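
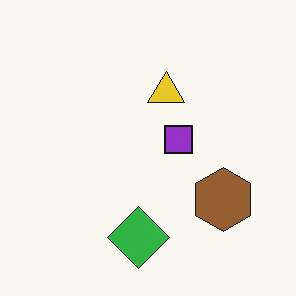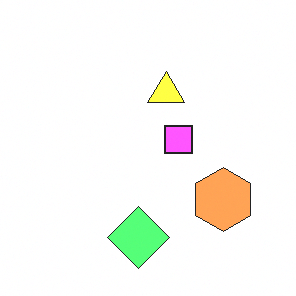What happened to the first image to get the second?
The image was brightened a lot.

Every pixel — background and shapes alike — is uniformly brightened.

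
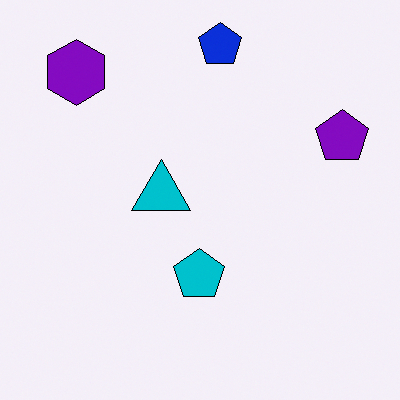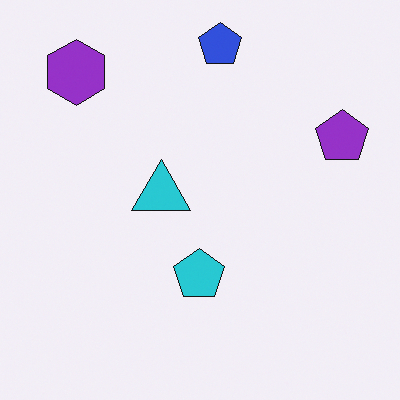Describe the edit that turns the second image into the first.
It was given slightly increased contrast.

Tones are pushed away from mid-grey across the whole image — a global contrast change.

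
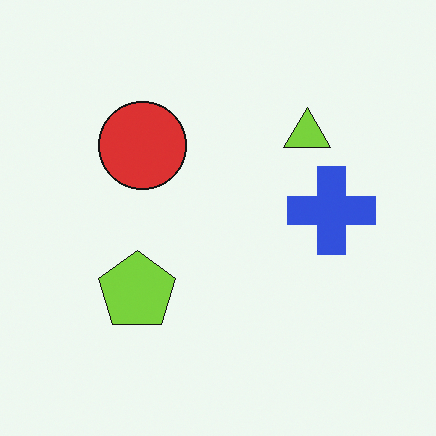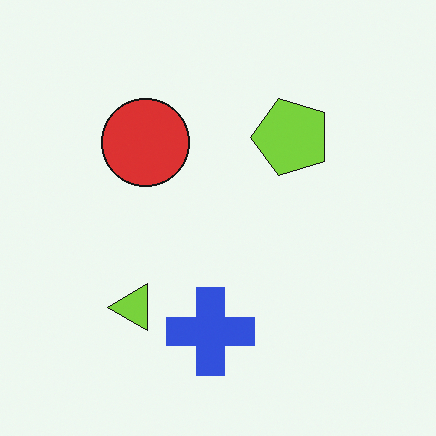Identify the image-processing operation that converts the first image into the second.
It was transposed (reflected across the top-left ↔ bottom-right diagonal).

Shapes have swapped their row and column positions — what was in the top-right is now in the bottom-left — a diagonal reflection.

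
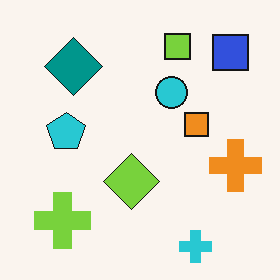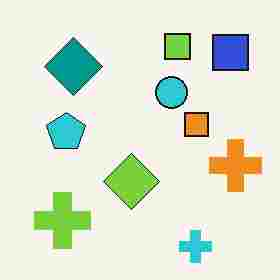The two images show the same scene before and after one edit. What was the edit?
The transformation is: degraded with heavy JPEG compression.

Blocky 8×8 compression artifacts appear around shape edges and the flat background shows ringing — characteristic JPEG degradation.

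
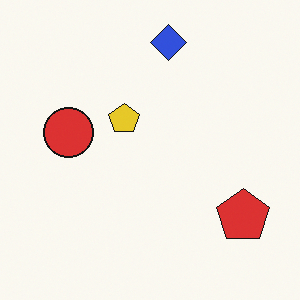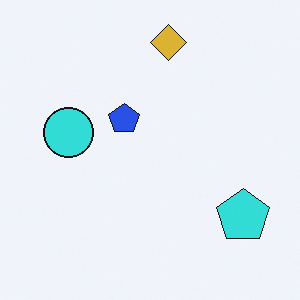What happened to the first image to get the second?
The transformation is: hue-shifted through roughly half the color wheel.

Every shape's color has rotated by the same amount around the hue wheel — a uniform hue shift.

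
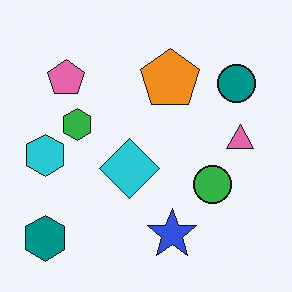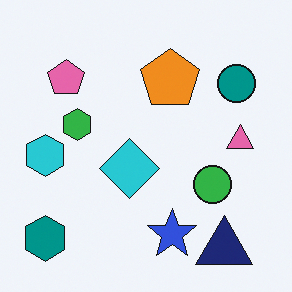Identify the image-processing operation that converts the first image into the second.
It was overlaid with an additional navy triangle.

A navy triangle appears in the second image that is absent from the first.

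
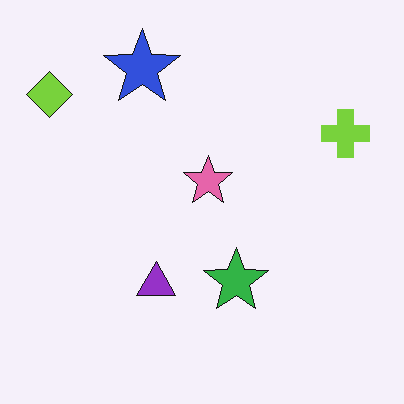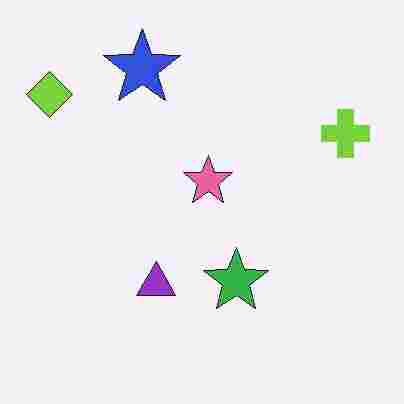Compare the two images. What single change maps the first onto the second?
It was degraded with heavy JPEG compression.

Blocky 8×8 compression artifacts appear around shape edges and the flat background shows ringing — characteristic JPEG degradation.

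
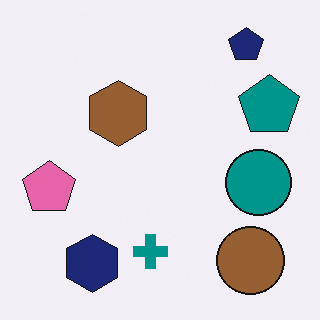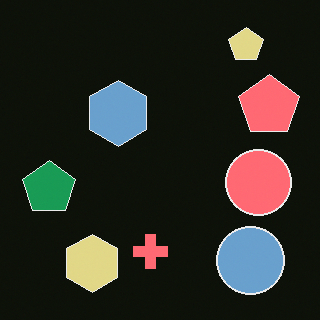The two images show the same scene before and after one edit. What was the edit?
This is the original image color-inverted (negative).

The light background has become dark and every shape's color is its complement — a photographic negative.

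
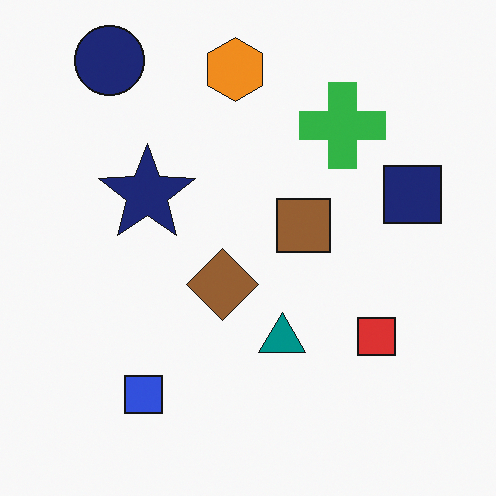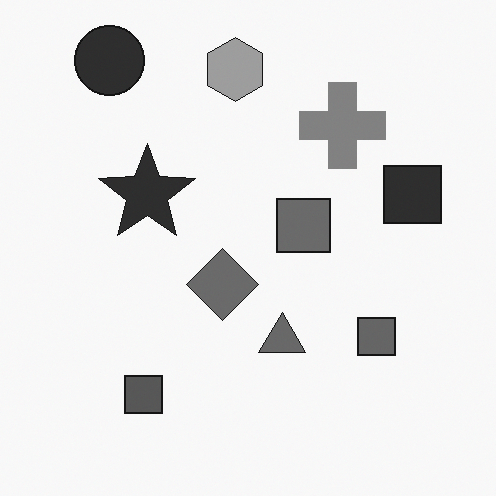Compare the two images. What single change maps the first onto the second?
It was converted to grayscale.

All color is removed — every shape is now a shade of grey.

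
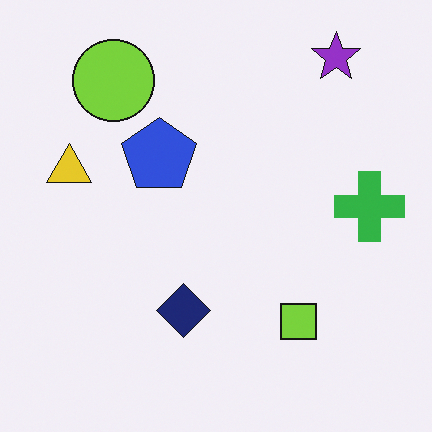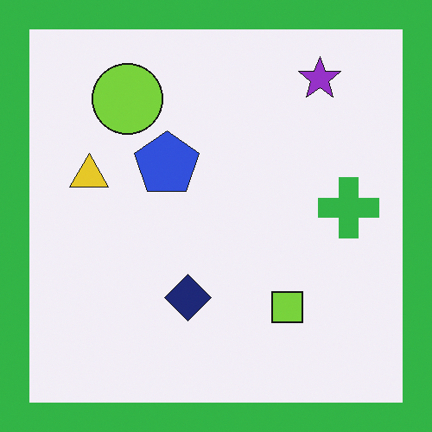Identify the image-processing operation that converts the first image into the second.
It was framed with a green border.

A solid green frame runs around the edge of the second image, with the content slightly shrunk inside it.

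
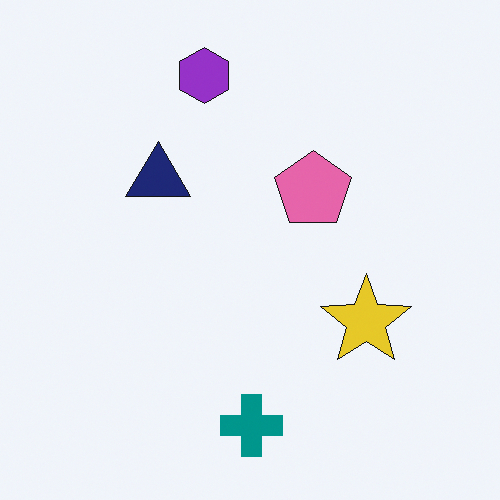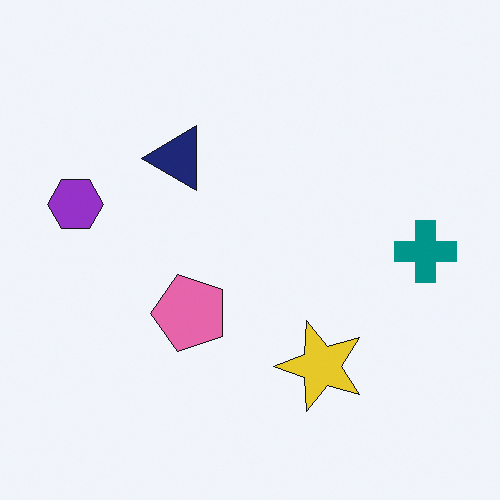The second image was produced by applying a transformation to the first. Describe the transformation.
The second image is the first transposed (reflected across the top-left ↔ bottom-right diagonal).

Shapes have swapped their row and column positions — what was in the top-right is now in the bottom-left — a diagonal reflection.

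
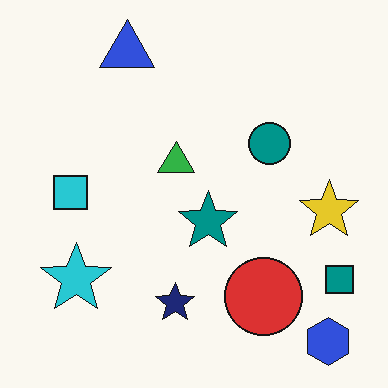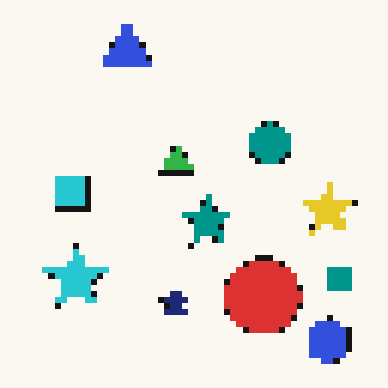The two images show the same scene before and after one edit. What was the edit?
The second image is the first pixelated into visible square blocks.

Shapes are reduced to large square blocks; fine edges and outlines are lost — a downscale-then-upscale (mosaic) effect.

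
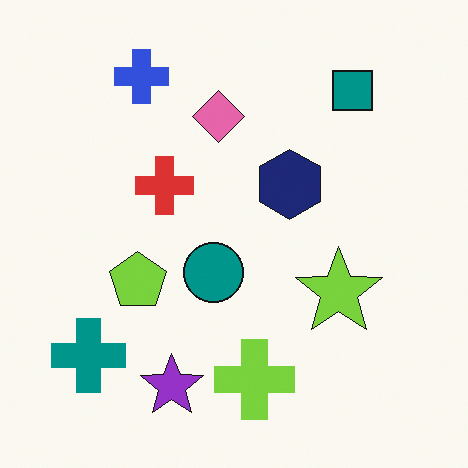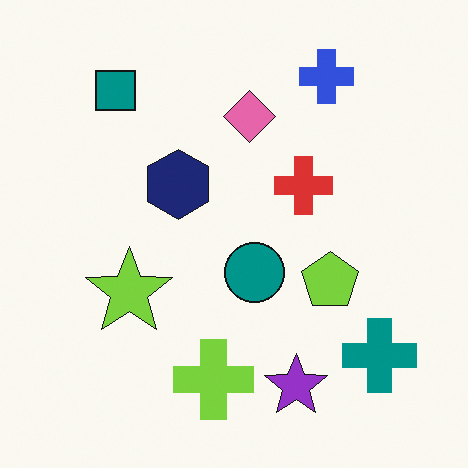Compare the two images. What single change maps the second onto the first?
This is the original image flipped horizontally (left ↔ right).

The teal cross is in the bottom-right of the second image and the bottom-left of the first — shapes on opposite sides of the vertical midline have swapped in a mirror flip.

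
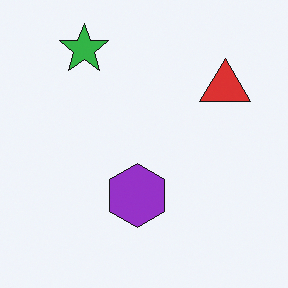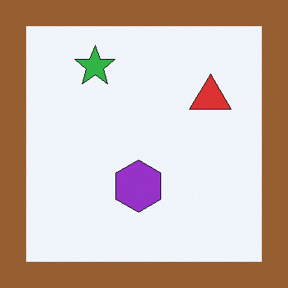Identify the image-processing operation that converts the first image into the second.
The transformation is: framed with a brown border.

A solid brown frame runs around the edge of the second image, with the content slightly shrunk inside it.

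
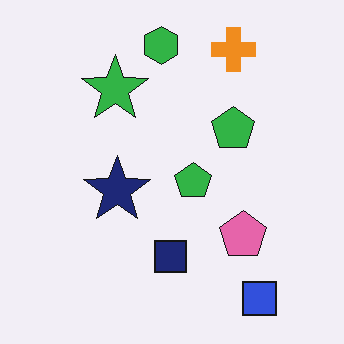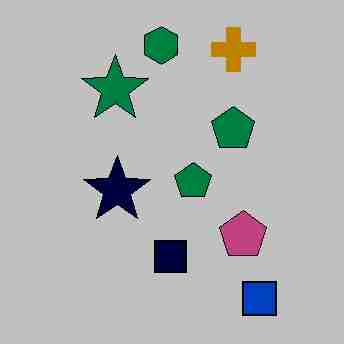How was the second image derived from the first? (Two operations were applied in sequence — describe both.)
It was aggressively posterized, then heavily JPEG-compressed with obvious blocking artifacts.

Each flat color has snapped to a coarser quantized level — most visibly, the near-white background has dropped to a flat grey. Blocky 8×8 compression artifacts appear around shape edges and the flat background shows ringing — characteristic JPEG degradation.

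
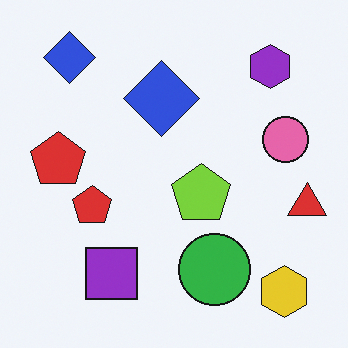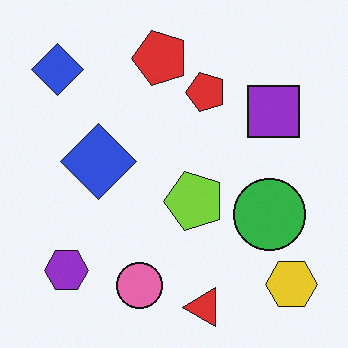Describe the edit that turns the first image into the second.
The image was transposed (reflected across the top-left ↔ bottom-right diagonal).

Shapes have swapped their row and column positions — what was in the top-right is now in the bottom-left — a diagonal reflection.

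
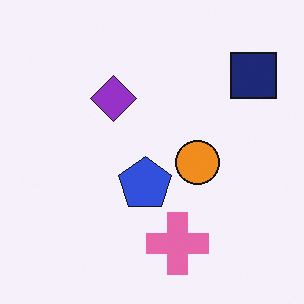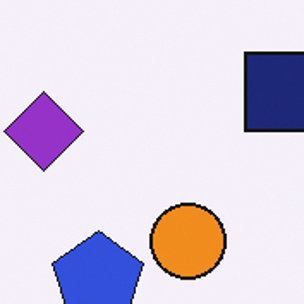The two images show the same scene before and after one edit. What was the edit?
The transformation is: cropped to a noticeably smaller region and rescaled.

The visible shapes are larger and the field of view is narrower; shapes near the original edges may be partly or wholly outside the frame — a crop-and-rescale.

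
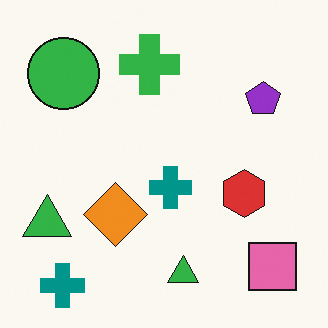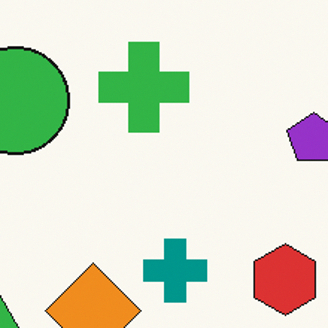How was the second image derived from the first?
It was cropped slightly and scaled back up.

The visible shapes are larger and the field of view is narrower; shapes near the original edges may be partly or wholly outside the frame — a crop-and-rescale.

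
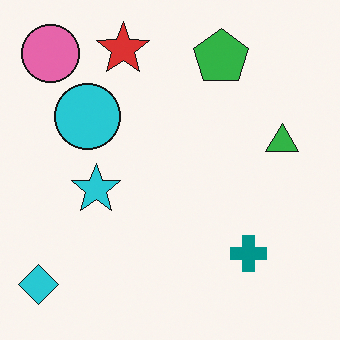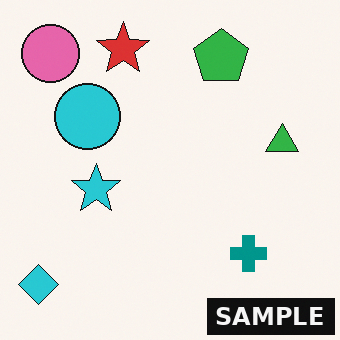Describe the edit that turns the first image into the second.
Watermarked with the text "SAMPLE" in the lower-right corner.

A dark label reading "SAMPLE" appears in the lower-right corner.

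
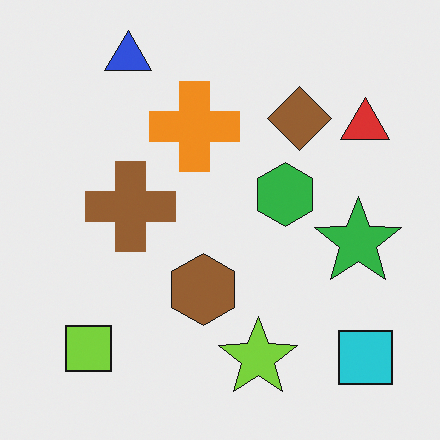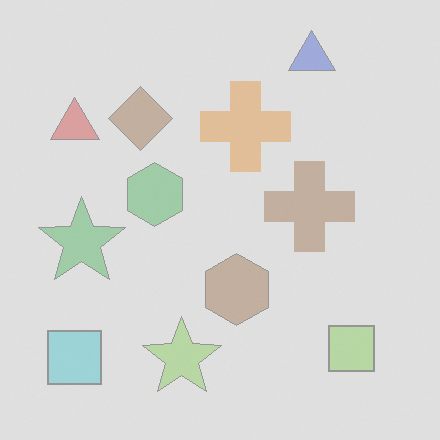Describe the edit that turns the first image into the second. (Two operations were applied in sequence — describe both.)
Given much lower contrast, then flipped horizontally (left ↔ right).

Tones are pushed toward mid-grey across the whole image — a global contrast change. The cyan square is in the bottom-right of the first image and the bottom-left of the second — shapes on opposite sides of the vertical midline have swapped in a mirror flip.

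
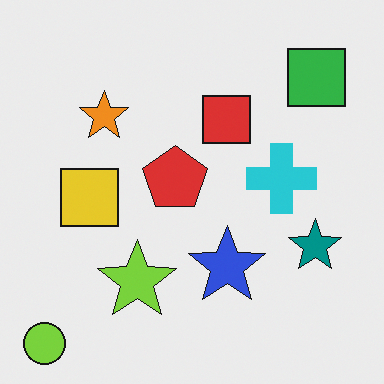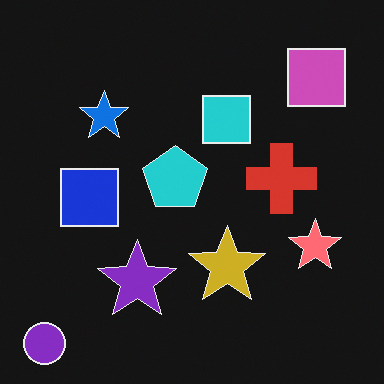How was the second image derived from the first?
The image was color-inverted (negative).

The light background has become dark and every shape's color is its complement — a photographic negative.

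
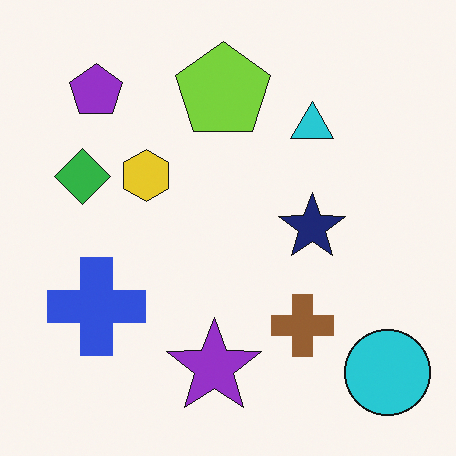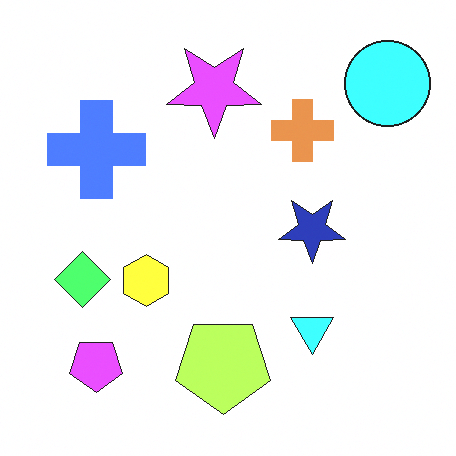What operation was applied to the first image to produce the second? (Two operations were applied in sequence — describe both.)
This is the original image flipped vertically (top ↔ bottom), then substantially brightened.

The cyan circle is in the bottom-right of the first image and the top-right of the second — shapes on opposite sides of the horizontal midline have swapped in a mirror flip. Every pixel — background and shapes alike — is uniformly brightened.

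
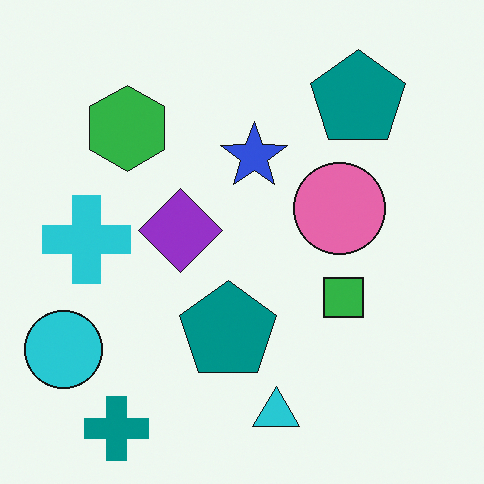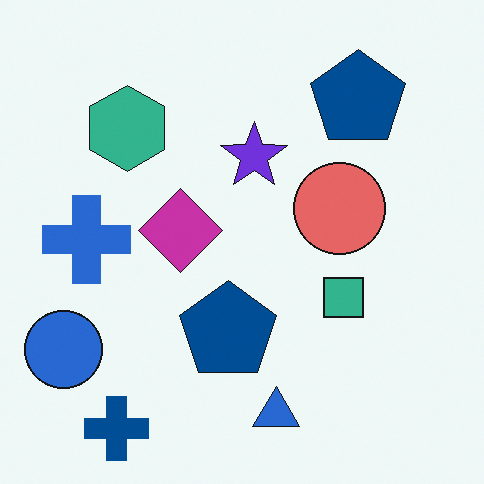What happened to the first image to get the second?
The image was hue-shifted by a small amount.

Every shape's color has rotated by the same amount around the hue wheel — a uniform hue shift.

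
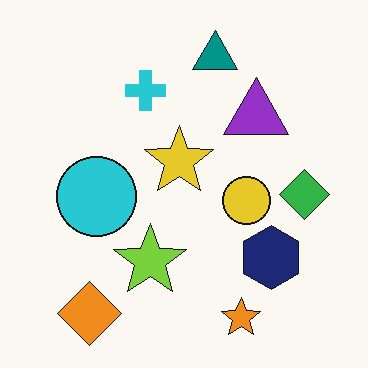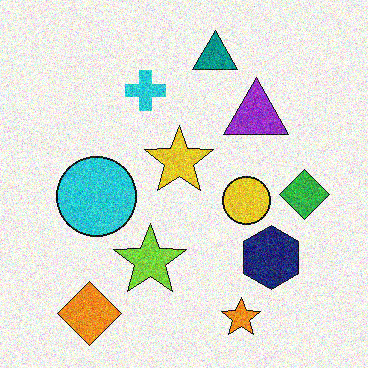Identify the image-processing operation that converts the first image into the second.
The second image is the first degraded with moderate additive noise.

Random speckle covers the whole image, including the flat background.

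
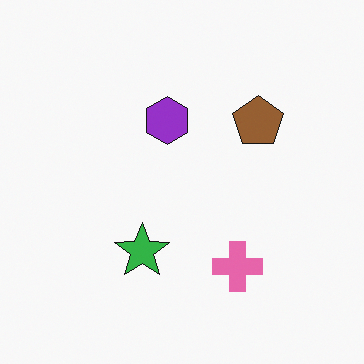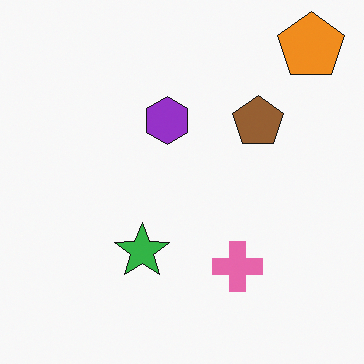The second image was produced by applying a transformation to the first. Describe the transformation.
The second image is the first overlaid with an additional orange pentagon.

An orange pentagon appears in the second image that is absent from the first.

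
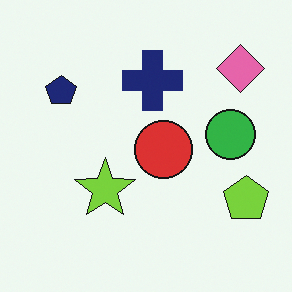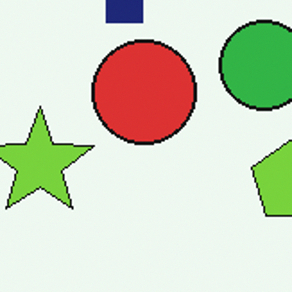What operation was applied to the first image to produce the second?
Cropped to a noticeably smaller region and rescaled.

The visible shapes are larger and the field of view is narrower; shapes near the original edges may be partly or wholly outside the frame — a crop-and-rescale.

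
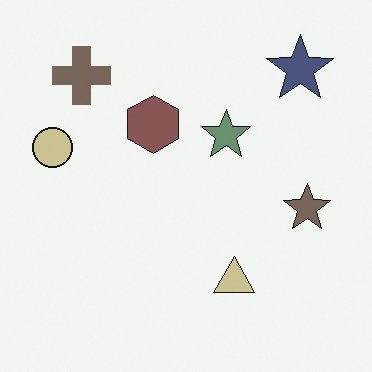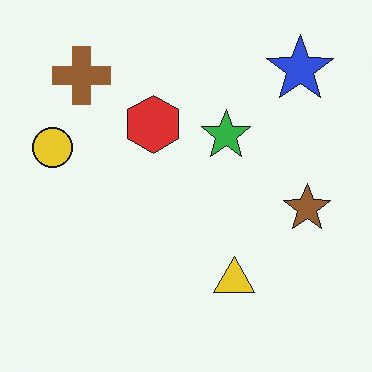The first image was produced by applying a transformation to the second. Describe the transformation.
The first image is the second made much more muted (saturation change).

All colors are more muted and greyish — a global saturation change.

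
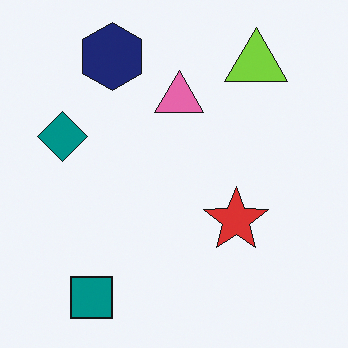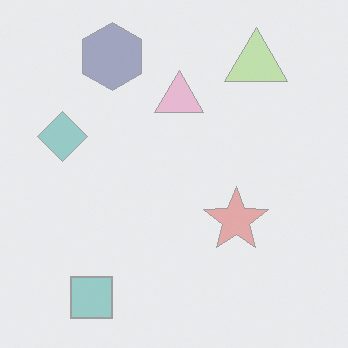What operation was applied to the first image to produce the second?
The transformation is: washed out (contrast reduced).

Tones are pushed toward mid-grey across the whole image — a global contrast change.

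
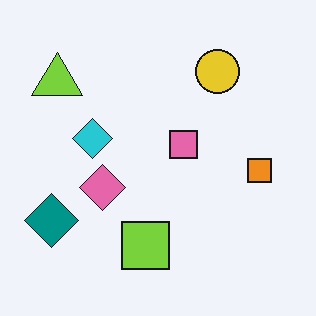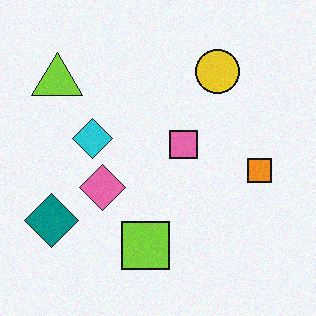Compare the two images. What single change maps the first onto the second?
The second image is the first degraded with subtle gaussian noise.

Random speckle covers the whole image, including the flat background.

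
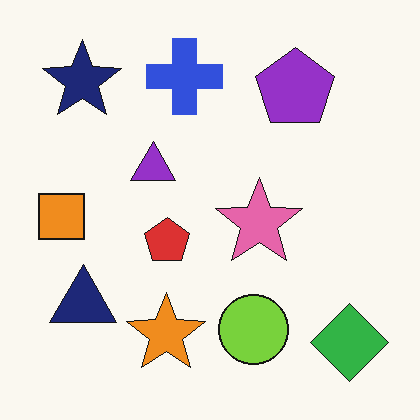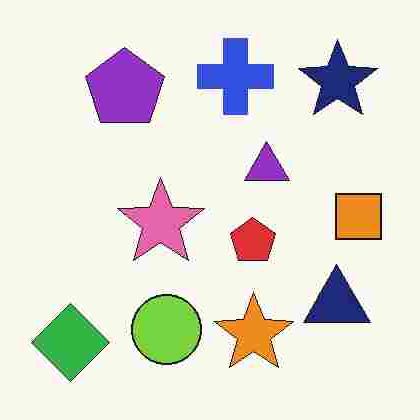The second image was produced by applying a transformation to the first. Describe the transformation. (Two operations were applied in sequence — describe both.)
The transformation is: degraded with heavy JPEG compression, then flipped horizontally (left ↔ right).

Blocky 8×8 compression artifacts appear around shape edges and the flat background shows ringing — characteristic JPEG degradation. The orange square is in the left of the first image and the right of the second — shapes on opposite sides of the vertical midline have swapped in a mirror flip.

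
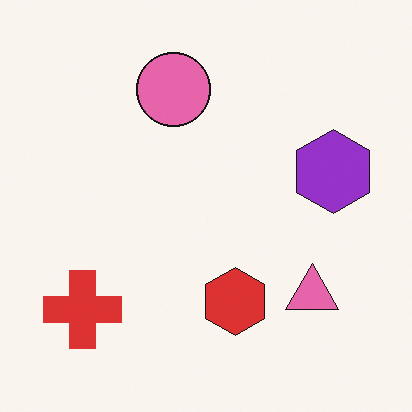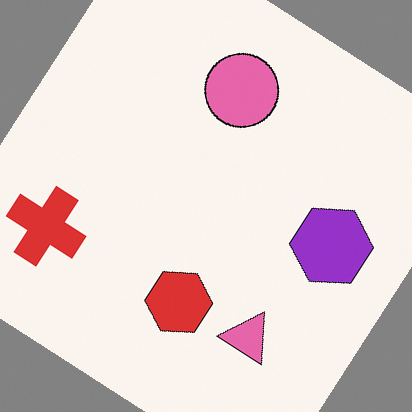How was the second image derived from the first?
The transformation is: rotated clockwise by a large amount — several tens of degrees.

Every shape is tilted by the same angle and the image corners show triangular fill wedges — a whole-image rotation by a non-right angle.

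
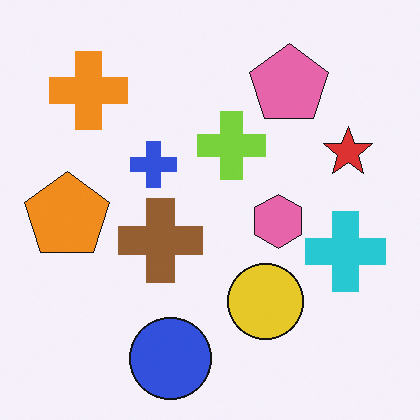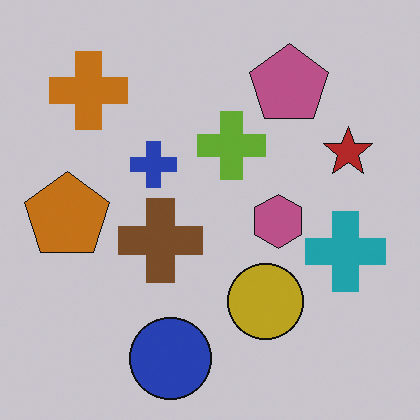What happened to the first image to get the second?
Darkened a little.

Every pixel — background and shapes alike — is uniformly darkened.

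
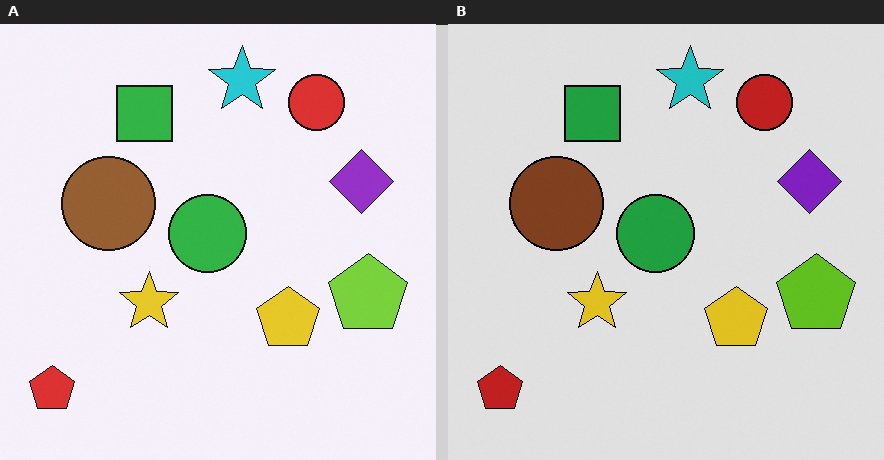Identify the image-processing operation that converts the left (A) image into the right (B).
This is the original image moderately posterized.

Each flat color has snapped to a coarser quantized level — most visibly, the near-white background has dropped to a flat grey.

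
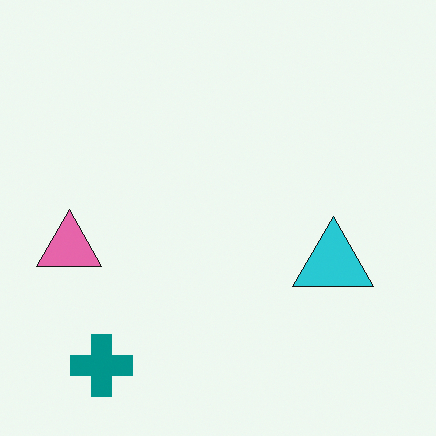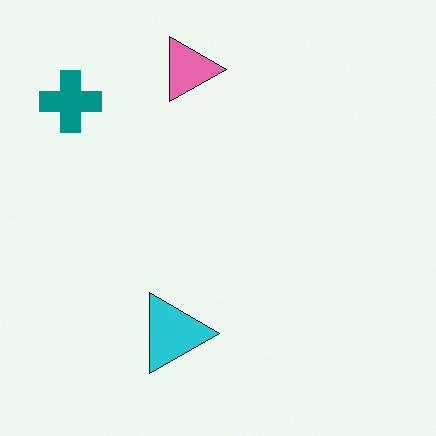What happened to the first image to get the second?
This is the original image rotated 90° clockwise.

The teal cross sits in the bottom-left of the first image and the top-left of the second — consistent with a whole-image 90° clockwise rotation.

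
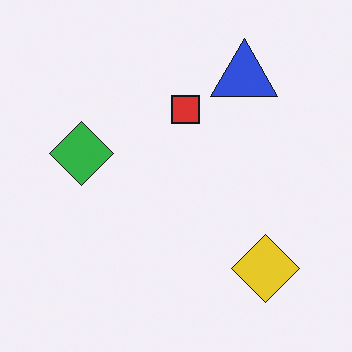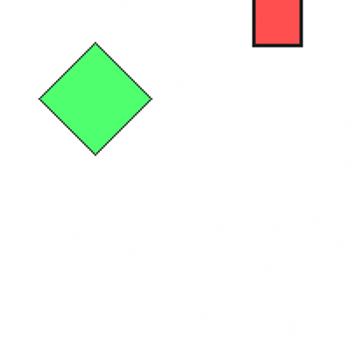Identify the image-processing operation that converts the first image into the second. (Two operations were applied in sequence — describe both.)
This is the original image substantially brightened, then cropped to a noticeably smaller region and rescaled.

Every pixel — background and shapes alike — is uniformly brightened. The visible shapes are larger and the field of view is narrower; shapes near the original edges may be partly or wholly outside the frame — a crop-and-rescale.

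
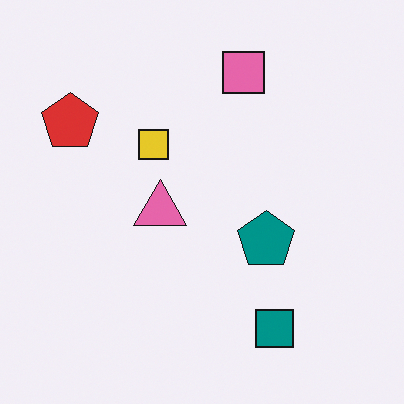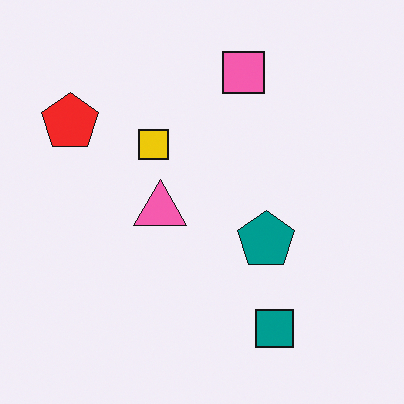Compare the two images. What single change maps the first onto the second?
It was slightly oversaturated.

All colors are more vivid — a global saturation change.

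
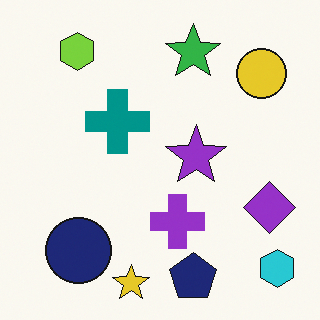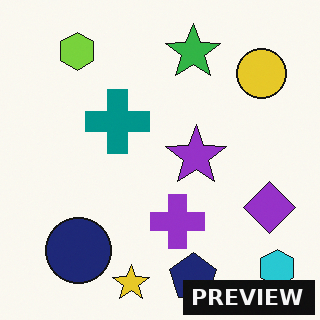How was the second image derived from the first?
This is the original image watermarked with the text "PREVIEW" in the lower-right corner.

A dark label reading "PREVIEW" appears in the lower-right corner.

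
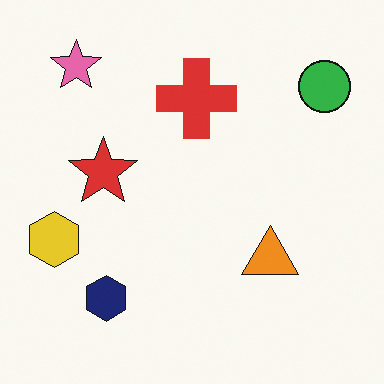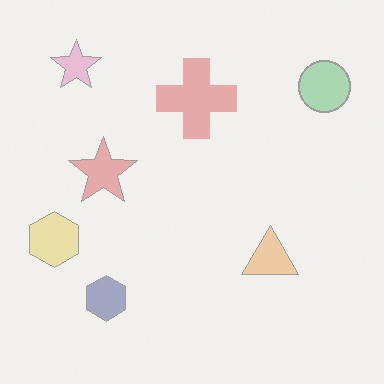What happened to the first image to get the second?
The second image is the first given much lower contrast.

Tones are pushed toward mid-grey across the whole image — a global contrast change.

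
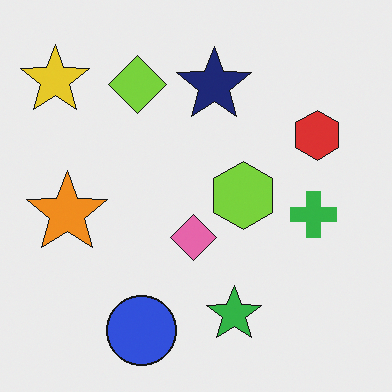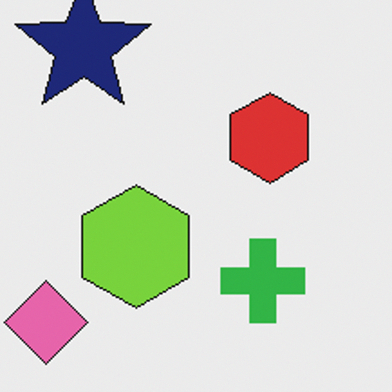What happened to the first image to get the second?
The image was cropped to a noticeably smaller region and rescaled.

The visible shapes are larger and the field of view is narrower; shapes near the original edges may be partly or wholly outside the frame — a crop-and-rescale.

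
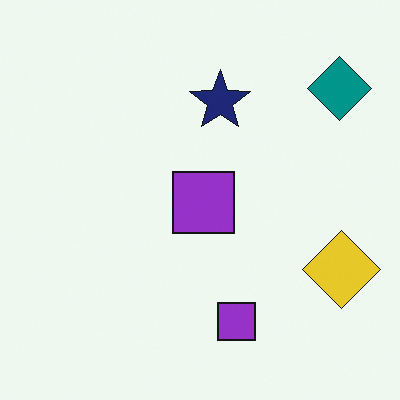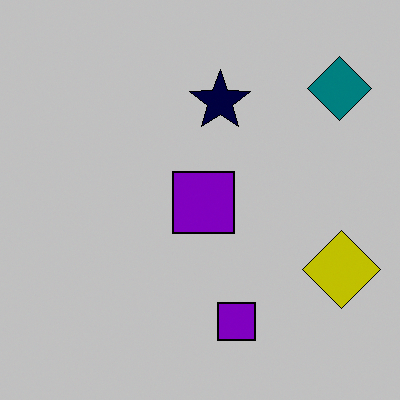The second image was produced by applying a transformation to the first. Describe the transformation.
Heavily posterized to just a handful of flat colors.

Each flat color has snapped to a coarser quantized level — most visibly, the near-white background has dropped to a flat grey.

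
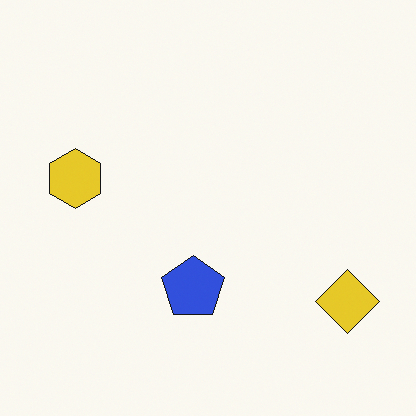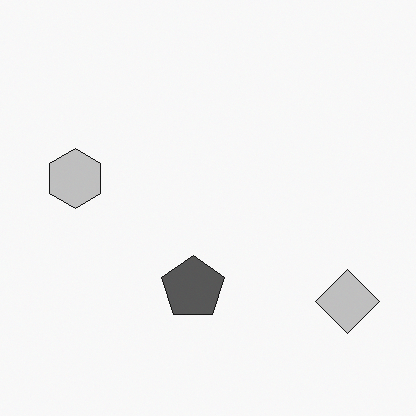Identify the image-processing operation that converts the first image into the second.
This is the original image converted to grayscale.

All color is removed — every shape is now a shade of grey.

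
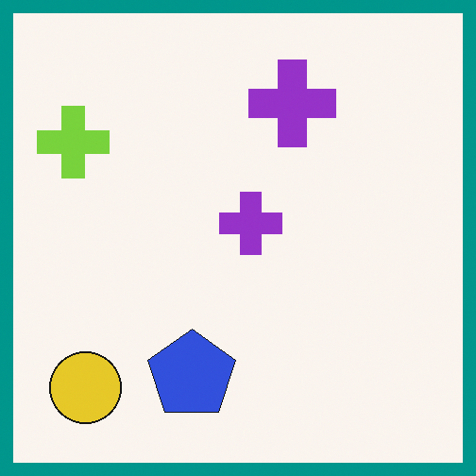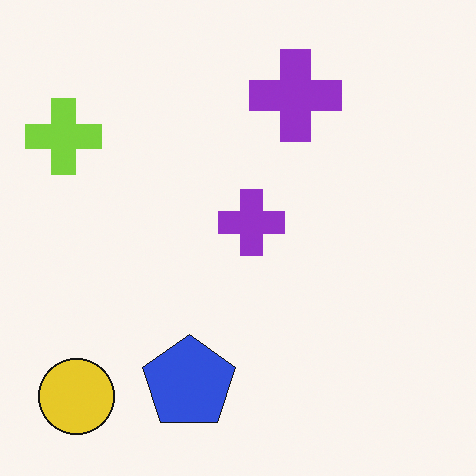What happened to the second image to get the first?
It was framed with a teal border.

A solid teal frame runs around the edge of the first image, with the content slightly shrunk inside it.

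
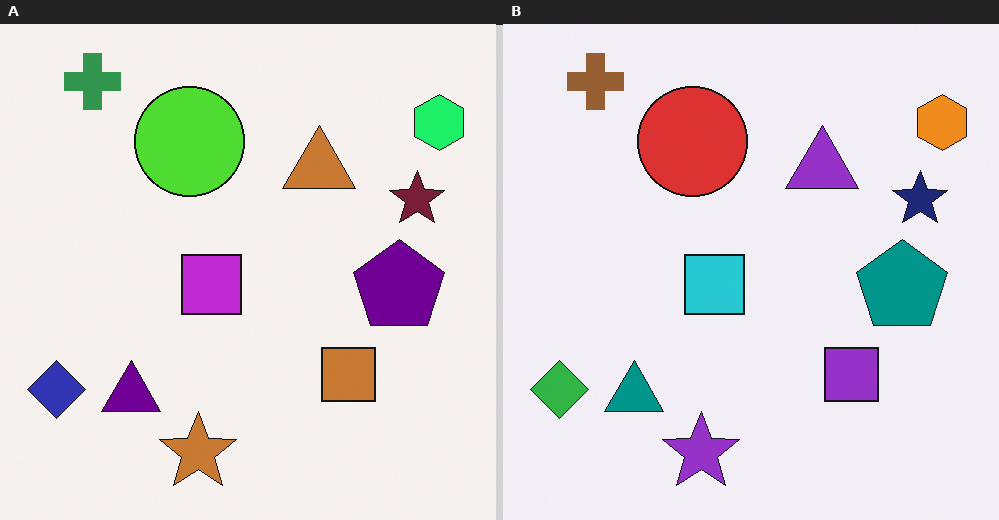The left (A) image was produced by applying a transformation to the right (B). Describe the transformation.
It was hue-shifted through roughly a third of the color wheel.

Every shape's color has rotated by the same amount around the hue wheel — a uniform hue shift.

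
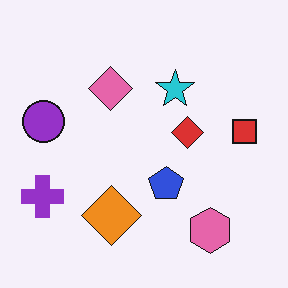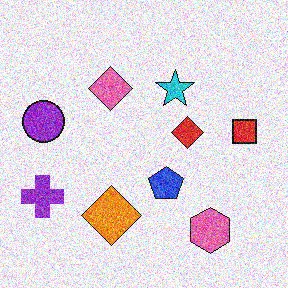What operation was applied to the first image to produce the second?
The transformation is: degraded with heavy additive noise.

Random speckle covers the whole image, including the flat background.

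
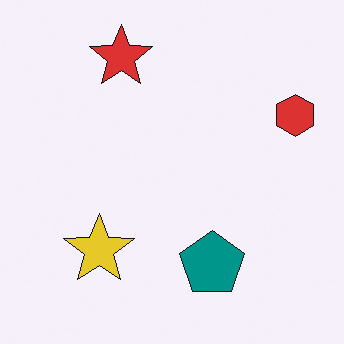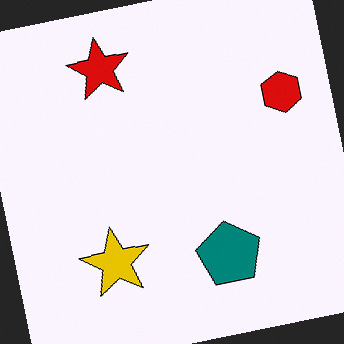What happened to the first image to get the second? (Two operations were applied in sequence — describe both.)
The image was rotated counter-clockwise by a few degrees, then given slightly increased contrast.

Every shape is tilted by the same angle and the image corners show triangular fill wedges — a whole-image rotation by a non-right angle. Tones are pushed away from mid-grey across the whole image — a global contrast change.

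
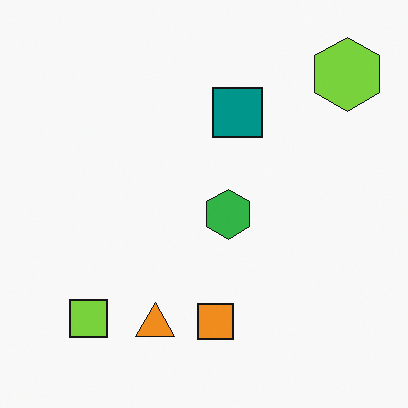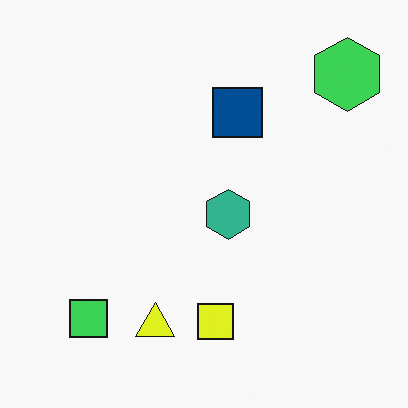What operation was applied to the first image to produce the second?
The transformation is: hue-shifted by a small amount.

Every shape's color has rotated by the same amount around the hue wheel — a uniform hue shift.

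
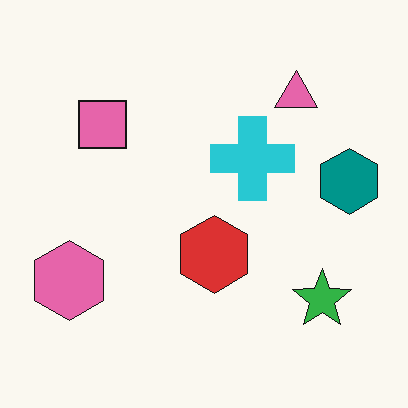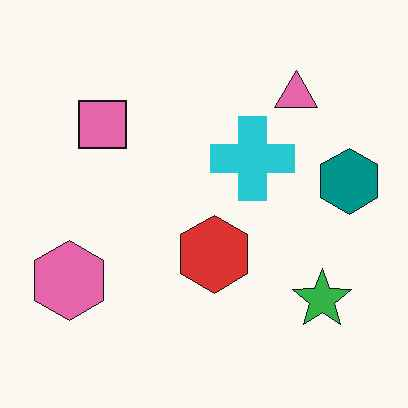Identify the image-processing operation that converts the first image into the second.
JPEG-compressed with visible artifacts.

Blocky 8×8 compression artifacts appear around shape edges and the flat background shows ringing — characteristic JPEG degradation.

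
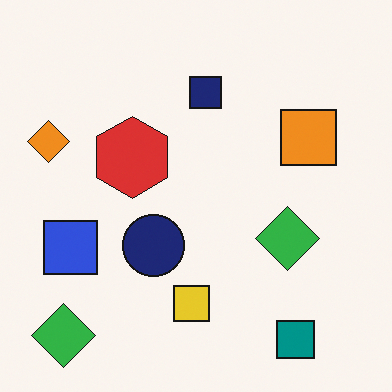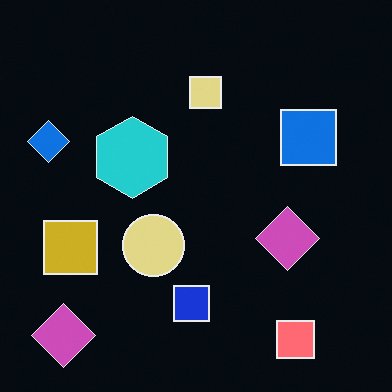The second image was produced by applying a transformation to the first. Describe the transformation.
The second image is the first color-inverted (negative).

The light background has become dark and every shape's color is its complement — a photographic negative.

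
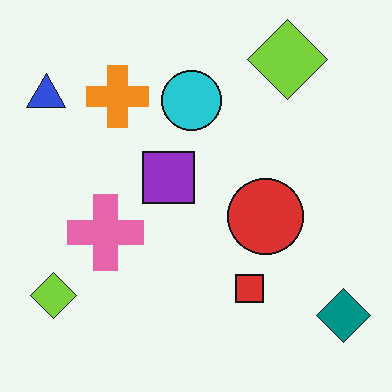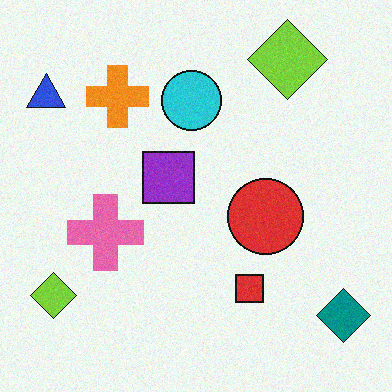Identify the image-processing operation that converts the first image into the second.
The transformation is: degraded with subtle gaussian noise.

Random speckle covers the whole image, including the flat background.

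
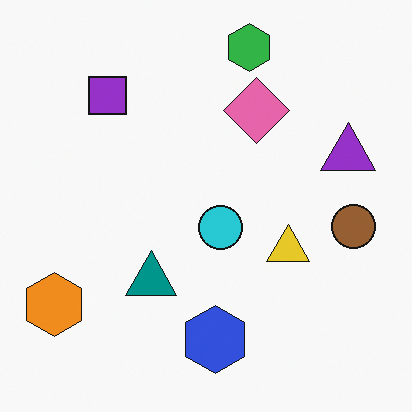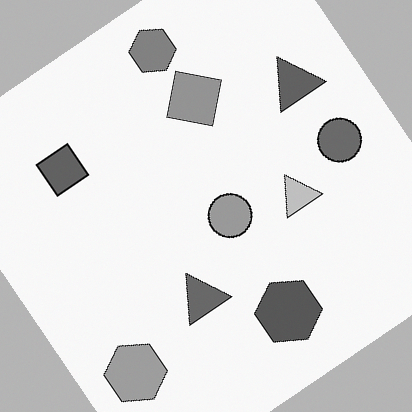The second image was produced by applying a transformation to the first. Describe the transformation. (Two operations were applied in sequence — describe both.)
The transformation is: rotated counter-clockwise by a large amount — several tens of degrees, then converted to grayscale.

Every shape is tilted by the same angle and the image corners show triangular fill wedges — a whole-image rotation by a non-right angle. All color is removed — every shape is now a shade of grey.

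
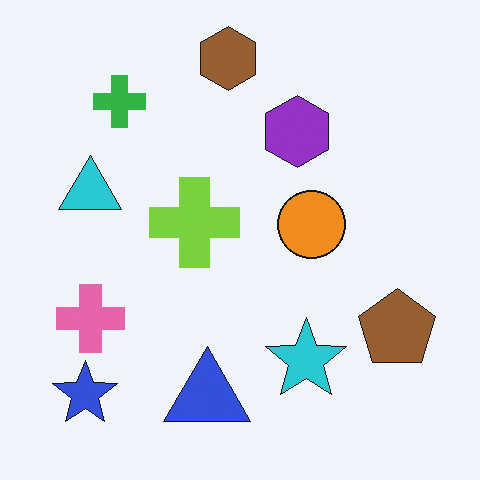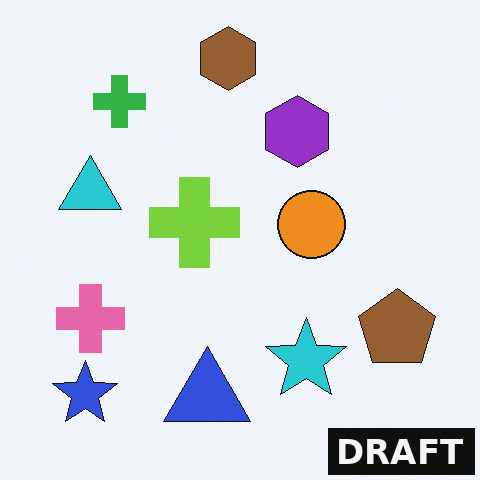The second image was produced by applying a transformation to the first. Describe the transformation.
This is the original image watermarked with the text "DRAFT" in the lower-right corner.

A dark label reading "DRAFT" appears in the lower-right corner.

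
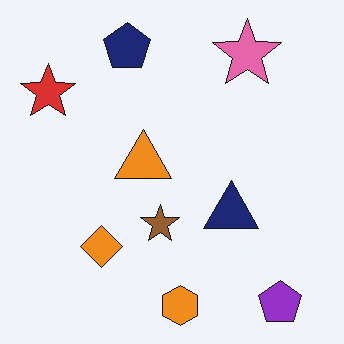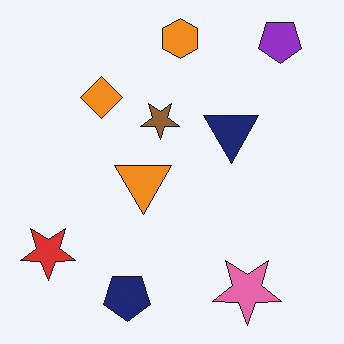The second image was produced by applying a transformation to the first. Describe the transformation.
The second image is the first flipped vertically (top ↔ bottom).

The orange hexagon is in the bottom of the first image and the top of the second — shapes on opposite sides of the horizontal midline have swapped in a mirror flip.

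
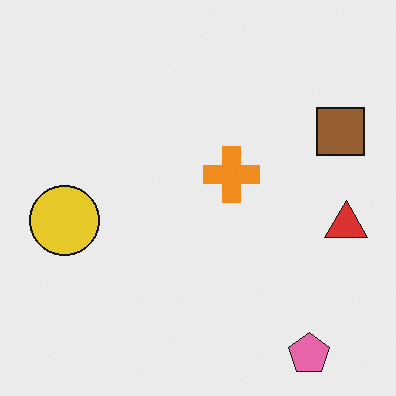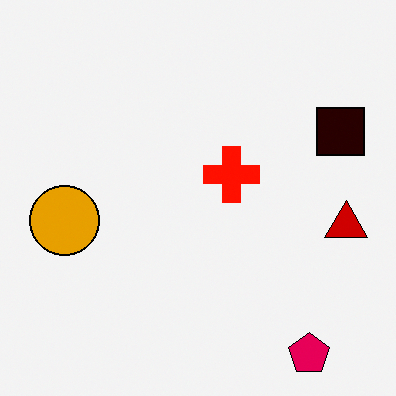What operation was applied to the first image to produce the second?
This is the original image boosted in contrast.

Tones are pushed away from mid-grey across the whole image — a global contrast change.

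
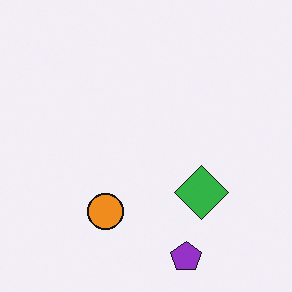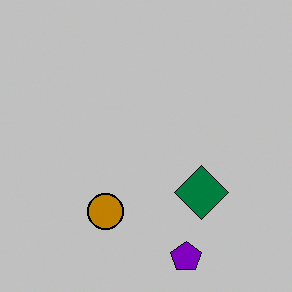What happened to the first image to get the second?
Aggressively posterized.

Each flat color has snapped to a coarser quantized level — most visibly, the near-white background has dropped to a flat grey.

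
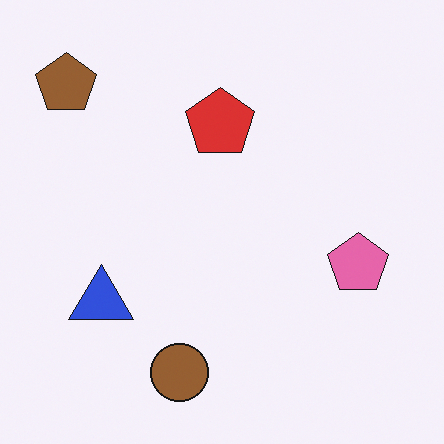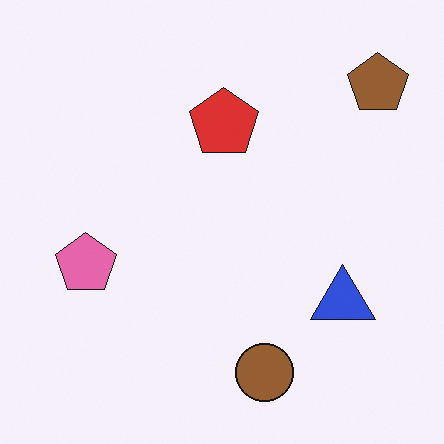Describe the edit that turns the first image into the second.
Flipped horizontally (left ↔ right).

The brown pentagon is in the top-left of the first image and the top-right of the second — shapes on opposite sides of the vertical midline have swapped in a mirror flip.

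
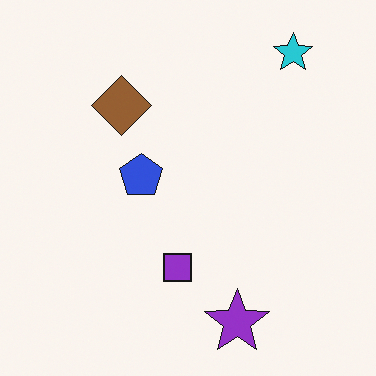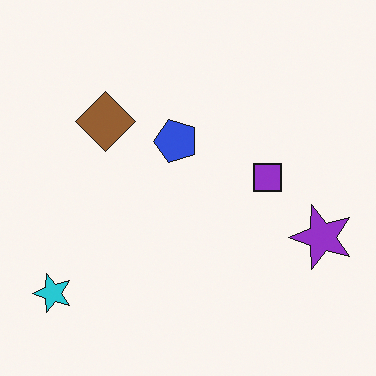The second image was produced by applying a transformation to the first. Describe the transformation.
Transposed (reflected across the top-left ↔ bottom-right diagonal).

Shapes have swapped their row and column positions — what was in the top-right is now in the bottom-left — a diagonal reflection.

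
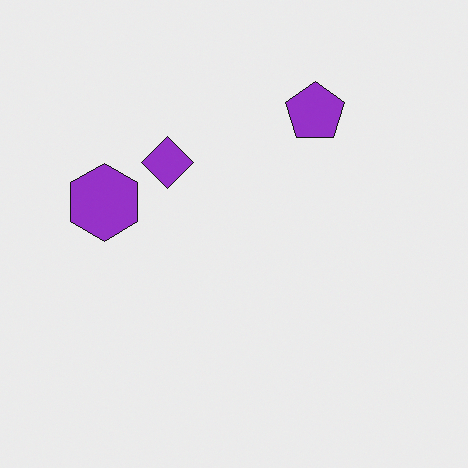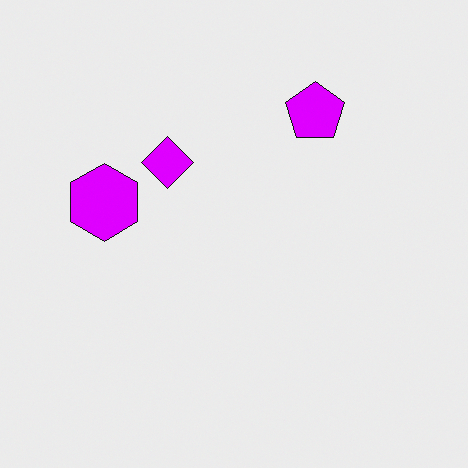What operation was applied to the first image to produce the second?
The transformation is: made much more vivid (saturation change).

All colors are more vivid — a global saturation change.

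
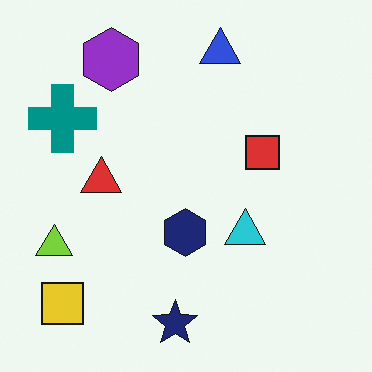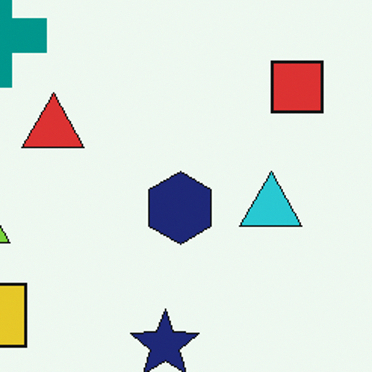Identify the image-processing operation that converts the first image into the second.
The second image is the first cropped slightly and scaled back up.

The visible shapes are larger and the field of view is narrower; shapes near the original edges may be partly or wholly outside the frame — a crop-and-rescale.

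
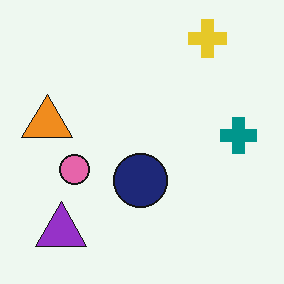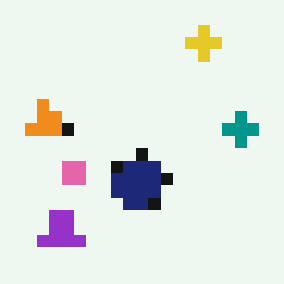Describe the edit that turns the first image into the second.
The image was coarsely pixelated.

Shapes are reduced to large square blocks; fine edges and outlines are lost — a downscale-then-upscale (mosaic) effect.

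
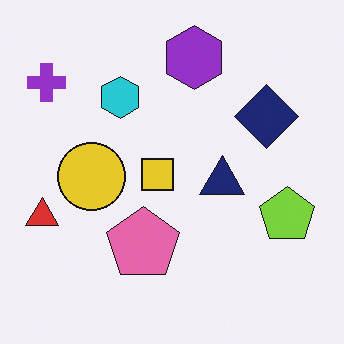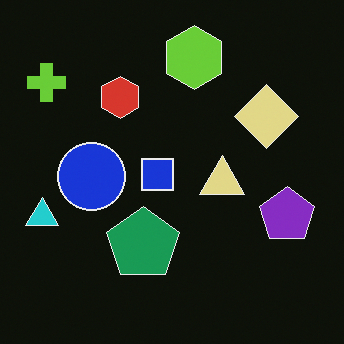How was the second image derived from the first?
This is the original image color-inverted (negative).

The light background has become dark and every shape's color is its complement — a photographic negative.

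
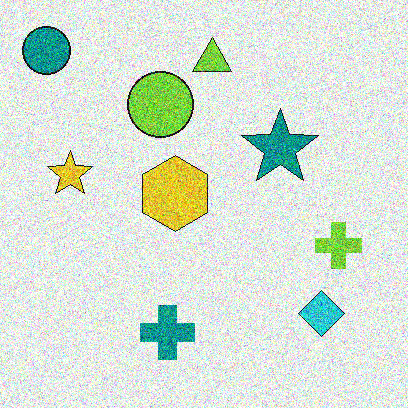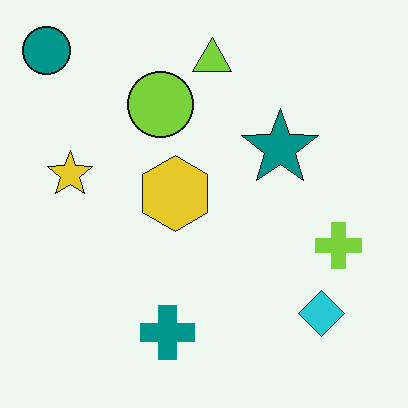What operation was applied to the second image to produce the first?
The transformation is: degraded with strong gaussian noise.

Random speckle covers the whole image, including the flat background.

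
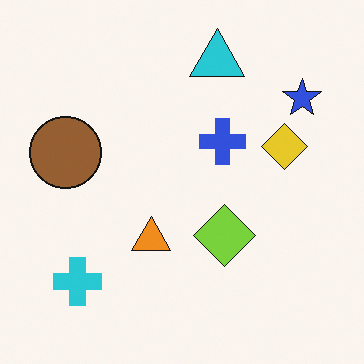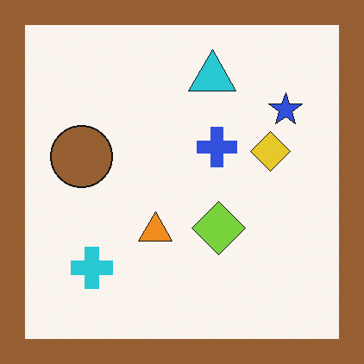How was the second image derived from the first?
The image was framed with a brown border.

A solid brown frame runs around the edge of the second image, with the content slightly shrunk inside it.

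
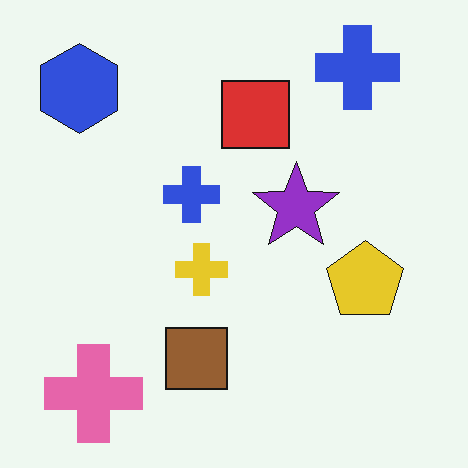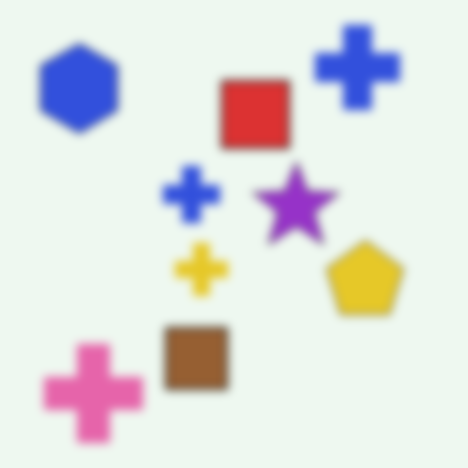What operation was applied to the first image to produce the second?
It was moderately blurred.

Shape edges and outlines are uniformly softened across the whole image.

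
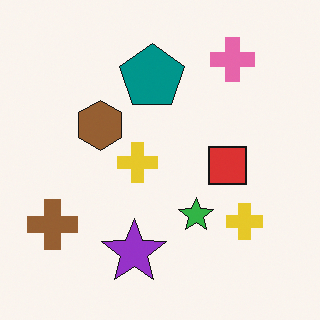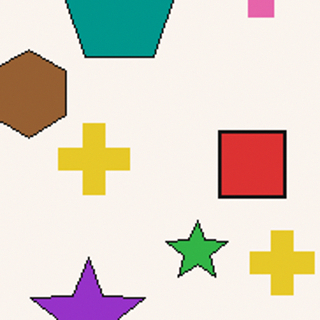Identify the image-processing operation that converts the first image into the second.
The transformation is: cropped to a noticeably smaller region and rescaled.

The visible shapes are larger and the field of view is narrower; shapes near the original edges may be partly or wholly outside the frame — a crop-and-rescale.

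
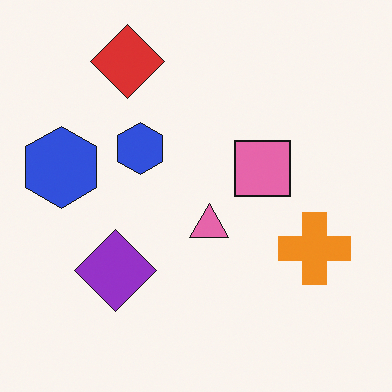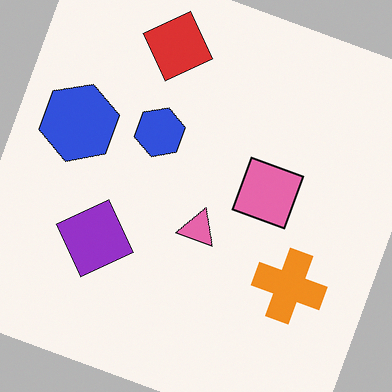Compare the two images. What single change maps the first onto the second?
Rotated clockwise by a moderate amount.

Every shape is tilted by the same angle and the image corners show triangular fill wedges — a whole-image rotation by a non-right angle.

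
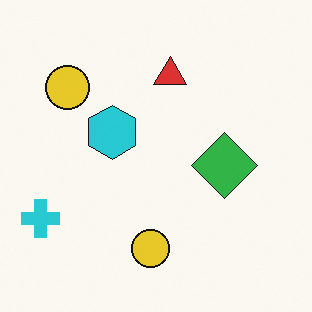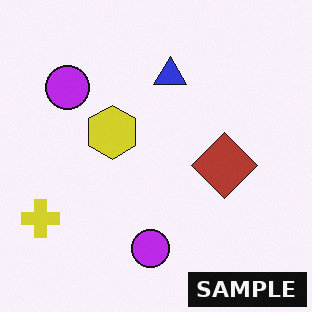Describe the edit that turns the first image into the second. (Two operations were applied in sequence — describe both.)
Hue-shifted through roughly half the color wheel, then watermarked with the text "SAMPLE" in the lower-right corner.

Every shape's color has rotated by the same amount around the hue wheel — a uniform hue shift. A dark label reading "SAMPLE" appears in the lower-right corner.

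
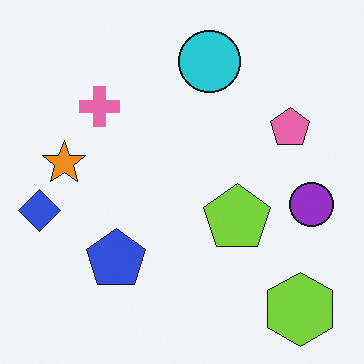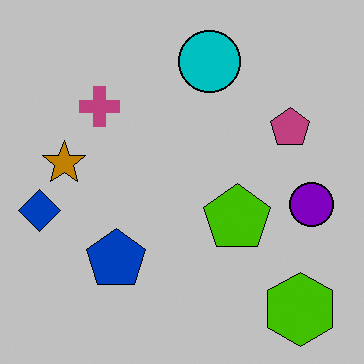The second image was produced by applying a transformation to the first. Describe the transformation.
The image was heavily posterized to just a handful of flat colors.

Each flat color has snapped to a coarser quantized level — most visibly, the near-white background has dropped to a flat grey.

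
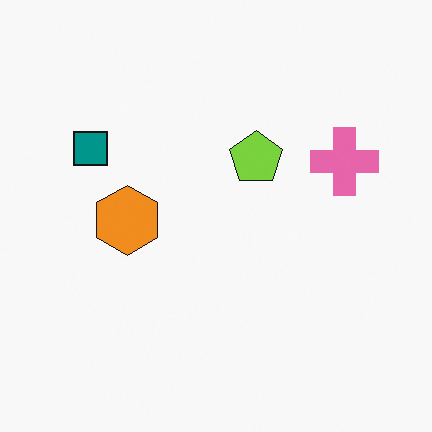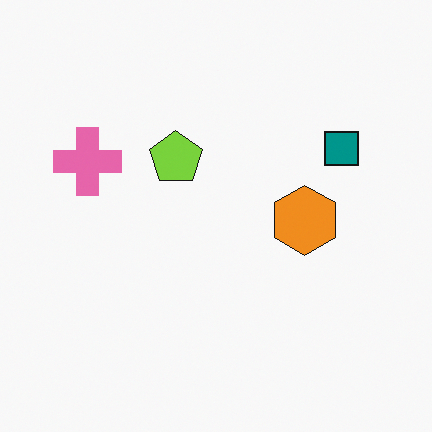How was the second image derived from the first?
The image was flipped horizontally (left ↔ right).

The pink cross is in the right of the first image and the left of the second — shapes on opposite sides of the vertical midline have swapped in a mirror flip.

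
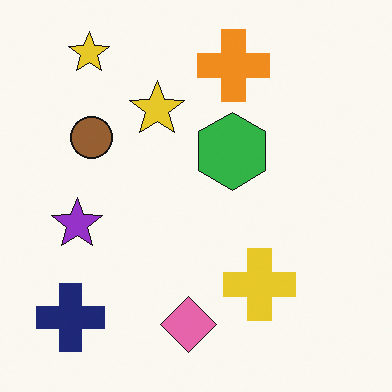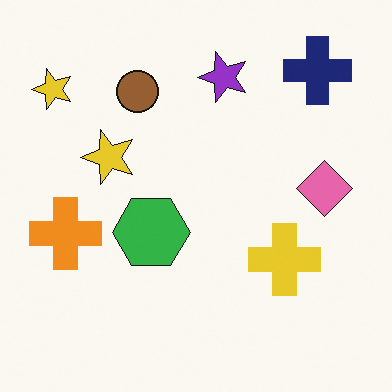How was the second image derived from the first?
The second image is the first transposed (reflected across the top-left ↔ bottom-right diagonal).

Shapes have swapped their row and column positions — what was in the top-right is now in the bottom-left — a diagonal reflection.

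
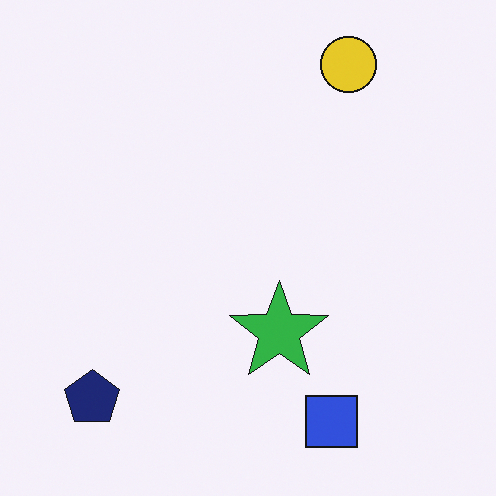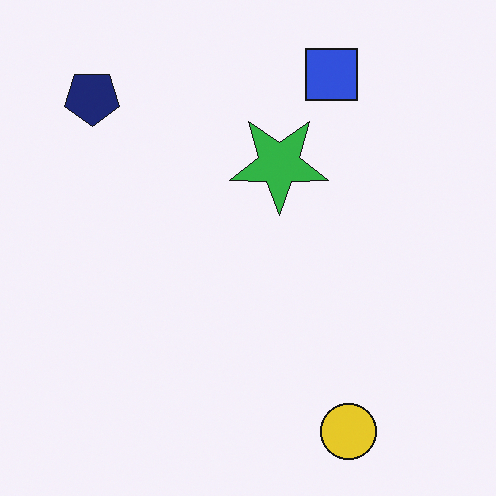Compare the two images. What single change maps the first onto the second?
This is the original image flipped vertically (top ↔ bottom).

The yellow circle is in the top-right of the first image and the bottom-right of the second — shapes on opposite sides of the horizontal midline have swapped in a mirror flip.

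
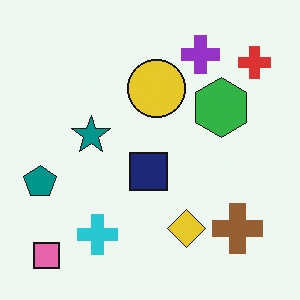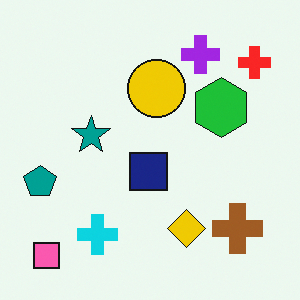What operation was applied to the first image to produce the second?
The image was slightly oversaturated.

All colors are more vivid — a global saturation change.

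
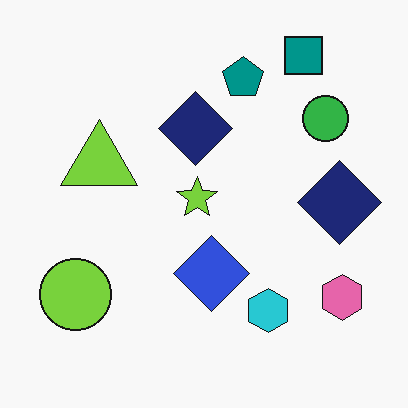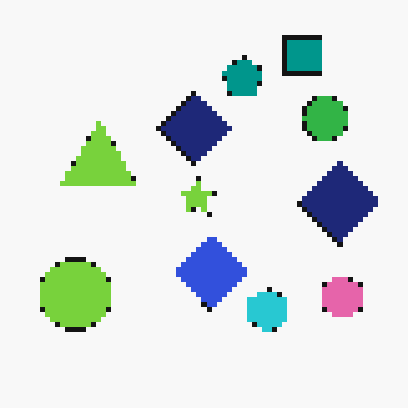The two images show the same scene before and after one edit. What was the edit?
The second image is the first mildly pixelated.

Shapes are reduced to large square blocks; fine edges and outlines are lost — a downscale-then-upscale (mosaic) effect.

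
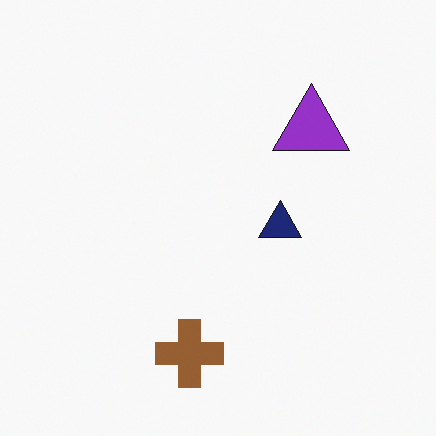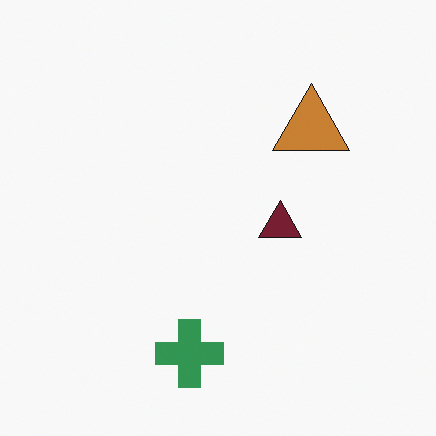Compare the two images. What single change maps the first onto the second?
The second image is the first hue-shifted by a moderate amount.

Every shape's color has rotated by the same amount around the hue wheel — a uniform hue shift.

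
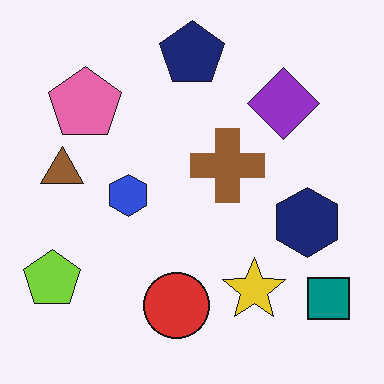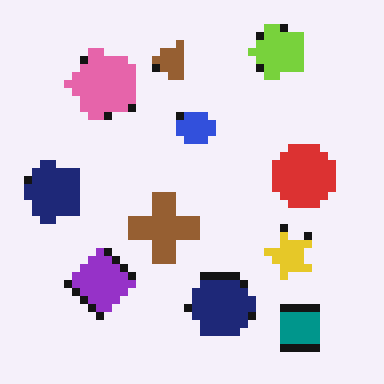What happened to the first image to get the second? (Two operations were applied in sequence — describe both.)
This is the original image transposed (reflected across the top-left ↔ bottom-right diagonal), then moderately pixelated.

Shapes have swapped their row and column positions — what was in the top-right is now in the bottom-left — a diagonal reflection. Shapes are reduced to large square blocks; fine edges and outlines are lost — a downscale-then-upscale (mosaic) effect.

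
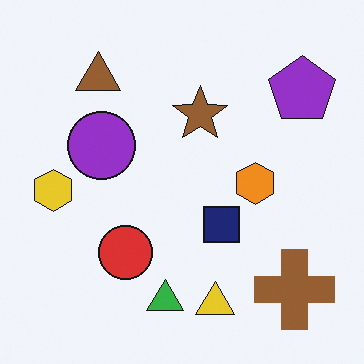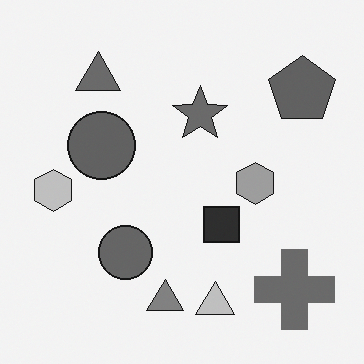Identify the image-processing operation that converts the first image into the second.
The image was converted to grayscale.

All color is removed — every shape is now a shade of grey.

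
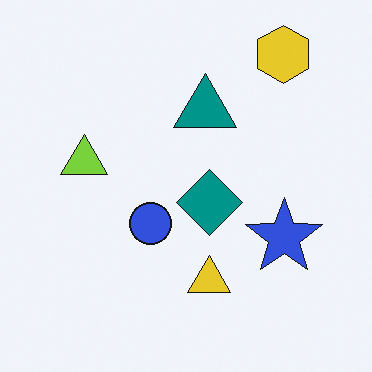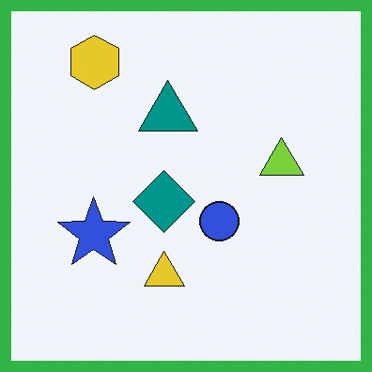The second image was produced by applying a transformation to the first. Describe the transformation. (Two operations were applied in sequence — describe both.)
This is the original image flipped horizontally (left ↔ right), then framed with a green border.

The lime triangle is in the left of the first image and the right of the second — shapes on opposite sides of the vertical midline have swapped in a mirror flip. A solid green frame runs around the edge of the second image, with the content slightly shrunk inside it.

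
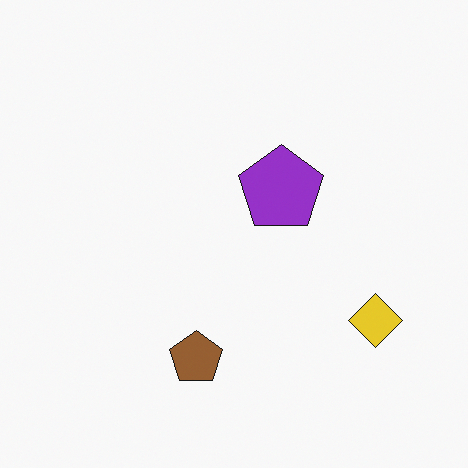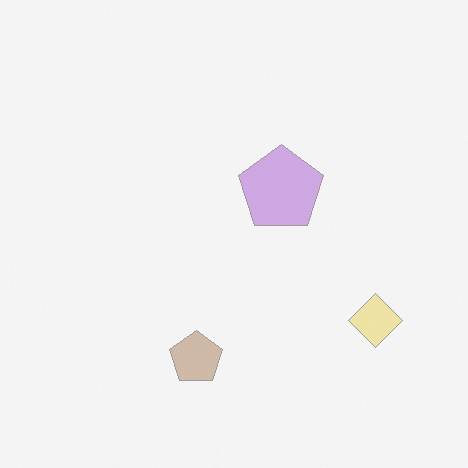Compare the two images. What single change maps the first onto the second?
It was washed out (contrast reduced).

Tones are pushed toward mid-grey across the whole image — a global contrast change.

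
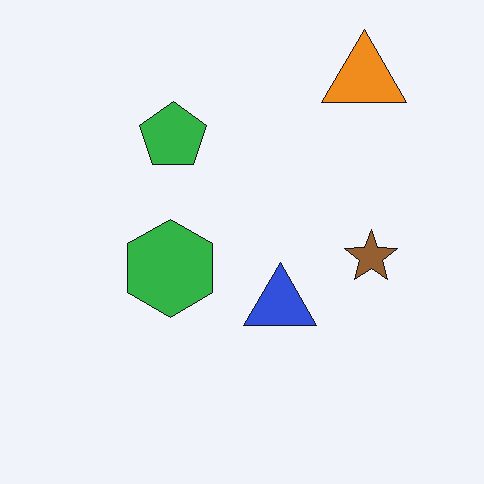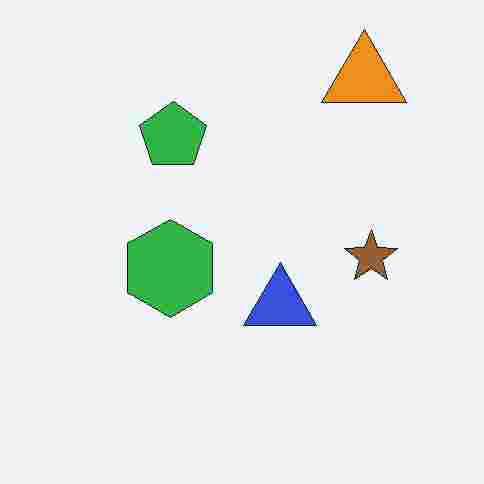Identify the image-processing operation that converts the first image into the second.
The image was degraded with heavy JPEG compression.

Blocky 8×8 compression artifacts appear around shape edges and the flat background shows ringing — characteristic JPEG degradation.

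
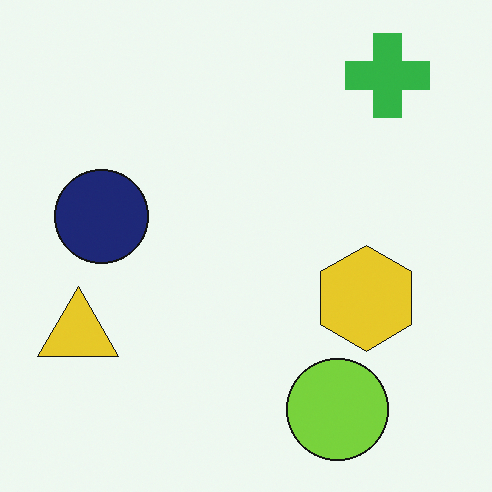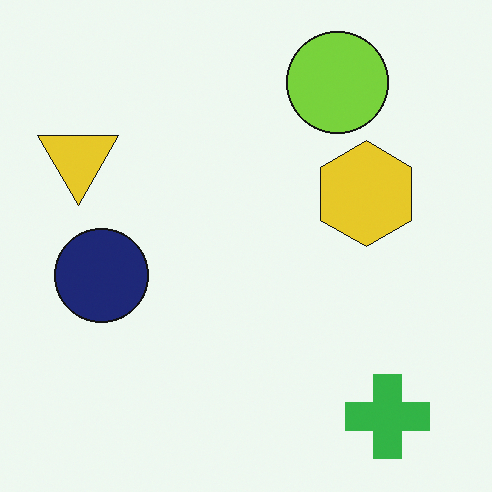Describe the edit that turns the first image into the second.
This is the original image flipped vertically (top ↔ bottom).

The green cross is in the top-right of the first image and the bottom-right of the second — shapes on opposite sides of the horizontal midline have swapped in a mirror flip.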